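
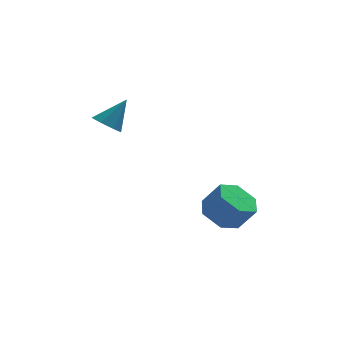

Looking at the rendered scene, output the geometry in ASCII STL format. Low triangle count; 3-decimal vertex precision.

solid 
facet normal -0.583 -0.260 -0.770
outer loop
vertex -3.623 3.04 2.174
vertex -4.067 2.775 2.6
vertex -4.036 3.402 2.365
endloop
endfacet
facet normal 0.590 0.781 -0.205
outer loop
vertex -3.623 3.04 2.174
vertex -4.036 3.402 2.365
vertex -3.233 3.145 3.7
endloop
endfacet
facet normal -0.584 -0.259 -0.769
outer loop
vertex -4.036 3.402 2.365
vertex -4.067 2.775 2.6
vertex -4.472 3.292 2.733
endloop
endfacet
facet normal -0.058 0.973 0.222
outer loop
vertex -4.036 3.402 2.365
vertex -4.472 3.292 2.733
vertex -3.233 3.145 3.7
endloop
endfacet
facet normal -0.583 -0.259 -0.770
outer loop
vertex -4.472 3.292 2.733
vertex -4.067 2.775 2.6
vertex -4.604 2.792 3.001
endloop
endfacet
facet normal -0.491 0.509 0.707
outer loop
vertex -4.472 3.292 2.733
vertex -4.604 2.792 3.001
vertex -3.233 3.145 3.7
endloop
endfacet
facet normal -0.583 -0.258 -0.770
outer loop
vertex -4.604 2.792 3.001
vertex -4.067 2.775 2.6
vertex -4.331 2.28 2.966
endloop
endfacet
facet normal -0.383 -0.265 0.885
outer loop
vertex -4.604 2.792 3.001
vertex -4.331 2.28 2.966
vertex -3.233 3.145 3.7
endloop
endfacet
facet normal -0.584 -0.258 -0.770
outer loop
vertex -4.331 2.28 2.966
vertex -4.067 2.775 2.6
vertex -3.86 2.14 2.656
endloop
endfacet
facet normal 0.183 -0.761 0.622
outer loop
vertex -4.331 2.28 2.966
vertex -3.86 2.14 2.656
vertex -3.233 3.145 3.7
endloop
endfacet
facet normal -0.584 -0.258 -0.769
outer loop
vertex -3.86 2.14 2.656
vertex -4.067 2.775 2.6
vertex -3.545 2.479 2.303
endloop
endfacet
facet normal 0.785 -0.609 0.115
outer loop
vertex -3.86 2.14 2.656
vertex -3.545 2.479 2.303
vertex -3.233 3.145 3.7
endloop
endfacet
facet normal -0.584 -0.258 -0.769
outer loop
vertex -3.545 2.479 2.303
vertex -4.067 2.775 2.6
vertex -3.623 3.04 2.174
endloop
endfacet
facet normal 0.965 0.076 -0.252
outer loop
vertex -3.545 2.479 2.303
vertex -3.623 3.04 2.174
vertex -3.233 3.145 3.7
endloop
endfacet
facet normal -0.525 0.245 -0.815
outer loop
vertex 0.894 2.209 -2.45
vertex 0.134 1.762 -2.095
vertex 0.274 2.683 -1.908
endloop
endfacet
facet normal 0.546 0.831 -0.102
outer loop
vertex 0.894 2.209 -2.45
vertex 0.274 2.683 -1.908
vertex 1.545 1.905 -1.44
endloop
endfacet
facet normal 0.546 0.831 -0.102
outer loop
vertex 1.545 1.905 -1.44
vertex 0.274 2.683 -1.908
vertex 0.925 2.379 -0.898
endloop
endfacet
facet normal 0.525 -0.245 0.815
outer loop
vertex 1.545 1.905 -1.44
vertex 0.925 2.379 -0.898
vertex 0.786 1.458 -1.085
endloop
endfacet
facet normal -0.525 0.245 -0.815
outer loop
vertex 0.274 2.683 -1.908
vertex 0.134 1.762 -2.095
vertex -0.485 2.236 -1.553
endloop
endfacet
facet normal -0.292 0.848 0.443
outer loop
vertex 0.274 2.683 -1.908
vertex -0.485 2.236 -1.553
vertex 0.925 2.379 -0.898
endloop
endfacet
facet normal -0.292 0.848 0.443
outer loop
vertex 0.925 2.379 -0.898
vertex -0.485 2.236 -1.553
vertex 0.166 1.932 -0.543
endloop
endfacet
facet normal 0.525 -0.245 0.815
outer loop
vertex 0.925 2.379 -0.898
vertex 0.166 1.932 -0.543
vertex 0.786 1.458 -1.085
endloop
endfacet
facet normal -0.525 0.245 -0.815
outer loop
vertex -0.485 2.236 -1.553
vertex 0.134 1.762 -2.095
vertex -0.625 1.315 -1.74
endloop
endfacet
facet normal -0.838 0.017 0.545
outer loop
vertex -0.485 2.236 -1.553
vertex -0.625 1.315 -1.74
vertex 0.166 1.932 -0.543
endloop
endfacet
facet normal -0.838 0.017 0.545
outer loop
vertex 0.166 1.932 -0.543
vertex -0.625 1.315 -1.74
vertex 0.026 1.011 -0.73
endloop
endfacet
facet normal 0.525 -0.245 0.815
outer loop
vertex 0.166 1.932 -0.543
vertex 0.026 1.011 -0.73
vertex 0.786 1.458 -1.085
endloop
endfacet
facet normal -0.525 0.245 -0.815
outer loop
vertex -0.625 1.315 -1.74
vertex 0.134 1.762 -2.095
vertex -0.005 0.841 -2.282
endloop
endfacet
facet normal -0.546 -0.831 0.102
outer loop
vertex -0.625 1.315 -1.74
vertex -0.005 0.841 -2.282
vertex 0.026 1.011 -0.73
endloop
endfacet
facet normal -0.546 -0.831 0.102
outer loop
vertex 0.026 1.011 -0.73
vertex -0.005 0.841 -2.282
vertex 0.646 0.537 -1.272
endloop
endfacet
facet normal 0.525 -0.245 0.815
outer loop
vertex 0.026 1.011 -0.73
vertex 0.646 0.537 -1.272
vertex 0.786 1.458 -1.085
endloop
endfacet
facet normal -0.525 0.245 -0.815
outer loop
vertex -0.005 0.841 -2.282
vertex 0.134 1.762 -2.095
vertex 0.754 1.288 -2.637
endloop
endfacet
facet normal 0.292 -0.848 -0.443
outer loop
vertex -0.005 0.841 -2.282
vertex 0.754 1.288 -2.637
vertex 0.646 0.537 -1.272
endloop
endfacet
facet normal 0.292 -0.848 -0.443
outer loop
vertex 0.646 0.537 -1.272
vertex 0.754 1.288 -2.637
vertex 1.405 0.984 -1.627
endloop
endfacet
facet normal 0.525 -0.245 0.815
outer loop
vertex 0.646 0.537 -1.272
vertex 1.405 0.984 -1.627
vertex 0.786 1.458 -1.085
endloop
endfacet
facet normal -0.525 0.245 -0.815
outer loop
vertex 0.754 1.288 -2.637
vertex 0.134 1.762 -2.095
vertex 0.894 2.209 -2.45
endloop
endfacet
facet normal 0.838 -0.017 -0.545
outer loop
vertex 0.754 1.288 -2.637
vertex 0.894 2.209 -2.45
vertex 1.405 0.984 -1.627
endloop
endfacet
facet normal 0.838 -0.017 -0.545
outer loop
vertex 1.405 0.984 -1.627
vertex 0.894 2.209 -2.45
vertex 1.545 1.905 -1.44
endloop
endfacet
facet normal 0.525 -0.245 0.815
outer loop
vertex 1.405 0.984 -1.627
vertex 1.545 1.905 -1.44
vertex 0.786 1.458 -1.085
endloop
endfacet

endsolid


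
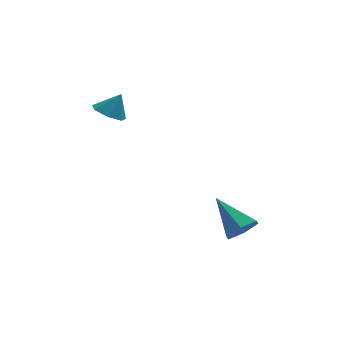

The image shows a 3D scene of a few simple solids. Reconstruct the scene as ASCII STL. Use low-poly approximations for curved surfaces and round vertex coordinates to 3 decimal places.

solid 
facet normal -0.494 -0.096 -0.864
outer loop
vertex -2.984 3.583 2.392
vertex -3.461 2.993 2.73
vertex -3.587 3.814 2.711
endloop
endfacet
facet normal 0.463 0.847 0.261
outer loop
vertex -2.984 3.583 2.392
vertex -3.587 3.814 2.711
vertex -2.879 3.107 3.75
endloop
endfacet
facet normal -0.494 -0.096 -0.864
outer loop
vertex -3.587 3.814 2.711
vertex -3.461 2.993 2.73
vertex -4.095 3.427 3.044
endloop
endfacet
facet normal -0.166 0.759 0.629
outer loop
vertex -3.587 3.814 2.711
vertex -4.095 3.427 3.044
vertex -2.879 3.107 3.75
endloop
endfacet
facet normal -0.493 -0.095 -0.865
outer loop
vertex -4.095 3.427 3.044
vertex -3.461 2.993 2.73
vertex -4.126 2.714 3.14
endloop
endfacet
facet normal -0.470 0.138 0.872
outer loop
vertex -4.095 3.427 3.044
vertex -4.126 2.714 3.14
vertex -2.879 3.107 3.75
endloop
endfacet
facet normal -0.493 -0.096 -0.865
outer loop
vertex -4.126 2.714 3.14
vertex -3.461 2.993 2.73
vertex -3.656 2.211 2.928
endloop
endfacet
facet normal -0.222 -0.548 0.807
outer loop
vertex -4.126 2.714 3.14
vertex -3.656 2.211 2.928
vertex -2.879 3.107 3.75
endloop
endfacet
facet normal -0.494 -0.096 -0.864
outer loop
vertex -3.656 2.211 2.928
vertex -3.461 2.993 2.73
vertex -3.039 2.298 2.566
endloop
endfacet
facet normal 0.393 -0.783 0.482
outer loop
vertex -3.656 2.211 2.928
vertex -3.039 2.298 2.566
vertex -2.879 3.107 3.75
endloop
endfacet
facet normal -0.493 -0.096 -0.865
outer loop
vertex -3.039 2.298 2.566
vertex -3.461 2.993 2.73
vertex -2.74 2.908 2.328
endloop
endfacet
facet normal 0.910 -0.390 0.143
outer loop
vertex -3.039 2.298 2.566
vertex -2.74 2.908 2.328
vertex -2.879 3.107 3.75
endloop
endfacet
facet normal -0.493 -0.096 -0.864
outer loop
vertex -2.74 2.908 2.328
vertex -3.461 2.993 2.73
vertex -2.984 3.583 2.392
endloop
endfacet
facet normal 0.941 0.336 0.045
outer loop
vertex -2.74 2.908 2.328
vertex -2.984 3.583 2.392
vertex -2.879 3.107 3.75
endloop
endfacet
facet normal 0.384 -0.715 -0.585
outer loop
vertex 1.953 -1.487 -2.107
vertex 1.407 -1.25 -2.755
vertex 2.201 -0.877 -2.69
endloop
endfacet
facet normal 0.693 0.331 0.641
outer loop
vertex 1.953 -1.487 -2.107
vertex 2.201 -0.877 -2.69
vertex 0.613 0.23 -1.545
endloop
endfacet
facet normal 0.384 -0.715 -0.585
outer loop
vertex 2.201 -0.877 -2.69
vertex 1.407 -1.25 -2.755
vertex 1.655 -0.64 -3.338
endloop
endfacet
facet normal 0.509 0.852 -0.118
outer loop
vertex 2.201 -0.877 -2.69
vertex 1.655 -0.64 -3.338
vertex 0.613 0.23 -1.545
endloop
endfacet
facet normal 0.384 -0.715 -0.584
outer loop
vertex 1.655 -0.64 -3.338
vertex 1.407 -1.25 -2.755
vertex 0.861 -1.014 -3.403
endloop
endfacet
facet normal -0.316 0.768 -0.557
outer loop
vertex 1.655 -0.64 -3.338
vertex 0.861 -1.014 -3.403
vertex 0.613 0.23 -1.545
endloop
endfacet
facet normal 0.384 -0.715 -0.584
outer loop
vertex 0.861 -1.014 -3.403
vertex 1.407 -1.25 -2.755
vertex 0.613 -1.624 -2.819
endloop
endfacet
facet normal -0.958 0.163 -0.237
outer loop
vertex 0.861 -1.014 -3.403
vertex 0.613 -1.624 -2.819
vertex 0.613 0.23 -1.545
endloop
endfacet
facet normal 0.384 -0.715 -0.584
outer loop
vertex 0.613 -1.624 -2.819
vertex 1.407 -1.25 -2.755
vertex 1.159 -1.86 -2.171
endloop
endfacet
facet normal -0.774 -0.359 0.522
outer loop
vertex 0.613 -1.624 -2.819
vertex 1.159 -1.86 -2.171
vertex 0.613 0.23 -1.545
endloop
endfacet
facet normal 0.383 -0.715 -0.584
outer loop
vertex 1.159 -1.86 -2.171
vertex 1.407 -1.25 -2.755
vertex 1.953 -1.487 -2.107
endloop
endfacet
facet normal 0.051 -0.274 0.960
outer loop
vertex 1.159 -1.86 -2.171
vertex 1.953 -1.487 -2.107
vertex 0.613 0.23 -1.545
endloop
endfacet

endsolid


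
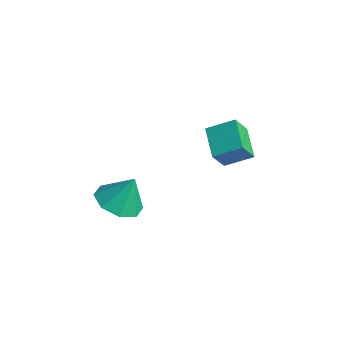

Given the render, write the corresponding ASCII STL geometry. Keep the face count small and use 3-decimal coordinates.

solid 
facet normal -0.218 -0.373 -0.902
outer loop
vertex 0.439 -3.361 -1.521
vertex -0.305 -3.523 -1.274
vertex 0.053 -2.896 -1.62
endloop
endfacet
facet normal 0.744 0.650 0.154
outer loop
vertex 0.439 -3.361 -1.521
vertex 0.053 -2.896 -1.62
vertex -0.055 -3.097 -0.246
endloop
endfacet
facet normal -0.219 -0.373 -0.902
outer loop
vertex 0.053 -2.896 -1.62
vertex -0.305 -3.523 -1.274
vertex -0.542 -2.798 -1.516
endloop
endfacet
facet normal 0.187 0.970 0.157
outer loop
vertex 0.053 -2.896 -1.62
vertex -0.542 -2.798 -1.516
vertex -0.055 -3.097 -0.246
endloop
endfacet
facet normal -0.219 -0.373 -0.902
outer loop
vertex -0.542 -2.798 -1.516
vertex -0.305 -3.523 -1.274
vertex -0.999 -3.125 -1.27
endloop
endfacet
facet normal -0.410 0.840 0.355
outer loop
vertex -0.542 -2.798 -1.516
vertex -0.999 -3.125 -1.27
vertex -0.055 -3.097 -0.246
endloop
endfacet
facet normal -0.219 -0.373 -0.902
outer loop
vertex -0.999 -3.125 -1.27
vertex -0.305 -3.523 -1.274
vertex -1.048 -3.684 -1.027
endloop
endfacet
facet normal -0.697 0.336 0.633
outer loop
vertex -0.999 -3.125 -1.27
vertex -1.048 -3.684 -1.027
vertex -0.055 -3.097 -0.246
endloop
endfacet
facet normal -0.219 -0.374 -0.901
outer loop
vertex -1.048 -3.684 -1.027
vertex -0.305 -3.523 -1.274
vertex -0.662 -4.149 -0.928
endloop
endfacet
facet normal -0.506 -0.244 0.827
outer loop
vertex -1.048 -3.684 -1.027
vertex -0.662 -4.149 -0.928
vertex -0.055 -3.097 -0.246
endloop
endfacet
facet normal -0.219 -0.373 -0.901
outer loop
vertex -0.662 -4.149 -0.928
vertex -0.305 -3.523 -1.274
vertex -0.067 -4.247 -1.032
endloop
endfacet
facet normal 0.051 -0.564 0.824
outer loop
vertex -0.662 -4.149 -0.928
vertex -0.067 -4.247 -1.032
vertex -0.055 -3.097 -0.246
endloop
endfacet
facet normal -0.218 -0.373 -0.902
outer loop
vertex -0.067 -4.247 -1.032
vertex -0.305 -3.523 -1.274
vertex 0.389 -3.921 -1.277
endloop
endfacet
facet normal 0.647 -0.435 0.626
outer loop
vertex -0.067 -4.247 -1.032
vertex 0.389 -3.921 -1.277
vertex -0.055 -3.097 -0.246
endloop
endfacet
facet normal -0.218 -0.373 -0.902
outer loop
vertex 0.389 -3.921 -1.277
vertex -0.305 -3.523 -1.274
vertex 0.439 -3.361 -1.521
endloop
endfacet
facet normal 0.935 0.068 0.348
outer loop
vertex 0.389 -3.921 -1.277
vertex 0.439 -3.361 -1.521
vertex -0.055 -3.097 -0.246
endloop
endfacet
facet normal -0.854 0.354 0.382
outer loop
vertex -0.164 -0.561 0.835
vertex 0.33 0.17 1.262
vertex -0.283 -0.048 0.093
endloop
endfacet
facet normal -0.503 -0.747 -0.435
outer loop
vertex 0.69 -0.45 -0.342
vertex -0.164 -0.561 0.835
vertex -0.283 -0.048 0.093
endloop
endfacet
facet normal -0.854 0.352 0.382
outer loop
vertex -0.283 -0.048 0.093
vertex 0.33 0.17 1.262
vertex 0.21 0.684 0.52
endloop
endfacet
facet normal -0.131 0.564 -0.815
outer loop
vertex 0.21 0.684 0.52
vertex 0.69 -0.45 -0.342
vertex -0.283 -0.048 0.093
endloop
endfacet
facet normal 0.131 -0.565 0.815
outer loop
vertex -0.164 -0.561 0.835
vertex 1.303 -0.232 0.827
vertex 0.33 0.17 1.262
endloop
endfacet
facet normal -0.503 -0.746 -0.436
outer loop
vertex 0.81 -0.964 0.4
vertex -0.164 -0.561 0.835
vertex 0.69 -0.45 -0.342
endloop
endfacet
facet normal 0.131 -0.564 0.815
outer loop
vertex 0.81 -0.964 0.4
vertex 1.303 -0.232 0.827
vertex -0.164 -0.561 0.835
endloop
endfacet
facet normal 0.503 0.746 0.436
outer loop
vertex 0.33 0.17 1.262
vertex 1.303 -0.232 0.827
vertex 0.21 0.684 0.52
endloop
endfacet
facet normal -0.131 0.564 -0.815
outer loop
vertex 1.184 0.281 0.085
vertex 0.69 -0.45 -0.342
vertex 0.21 0.684 0.52
endloop
endfacet
facet normal 0.503 0.746 0.435
outer loop
vertex 0.21 0.684 0.52
vertex 1.303 -0.232 0.827
vertex 1.184 0.281 0.085
endloop
endfacet
facet normal 0.854 -0.353 -0.383
outer loop
vertex 1.184 0.281 0.085
vertex 0.81 -0.964 0.4
vertex 0.69 -0.45 -0.342
endloop
endfacet
facet normal 0.854 -0.353 -0.381
outer loop
vertex 1.303 -0.232 0.827
vertex 0.81 -0.964 0.4
vertex 1.184 0.281 0.085
endloop
endfacet

endsolid


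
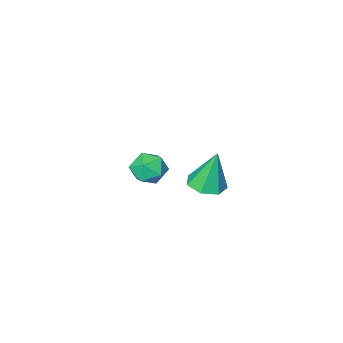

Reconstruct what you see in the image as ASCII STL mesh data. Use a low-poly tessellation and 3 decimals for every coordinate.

solid 
facet normal 0.170 -0.149 -0.974
outer loop
vertex 1.177 3.199 -0.745
vertex 0.352 3.369 -0.915
vertex 1.015 3.915 -0.883
endloop
endfacet
facet normal 0.826 0.281 0.489
outer loop
vertex 1.177 3.199 -0.745
vertex 1.015 3.915 -0.883
vertex 0.028 3.651 0.935
endloop
endfacet
facet normal 0.170 -0.149 -0.974
outer loop
vertex 1.015 3.915 -0.883
vertex 0.352 3.369 -0.915
vertex 0.353 4.219 -1.045
endloop
endfacet
facet normal 0.333 0.890 0.310
outer loop
vertex 1.015 3.915 -0.883
vertex 0.353 4.219 -1.045
vertex 0.028 3.651 0.935
endloop
endfacet
facet normal 0.170 -0.149 -0.974
outer loop
vertex 0.353 4.219 -1.045
vertex 0.352 3.369 -0.915
vertex -0.31 3.883 -1.109
endloop
endfacet
facet normal -0.458 0.871 0.175
outer loop
vertex 0.353 4.219 -1.045
vertex -0.31 3.883 -1.109
vertex 0.028 3.651 0.935
endloop
endfacet
facet normal 0.171 -0.148 -0.974
outer loop
vertex -0.31 3.883 -1.109
vertex 0.352 3.369 -0.915
vertex -0.475 3.159 -1.028
endloop
endfacet
facet normal -0.954 0.238 0.185
outer loop
vertex -0.31 3.883 -1.109
vertex -0.475 3.159 -1.028
vertex 0.028 3.651 0.935
endloop
endfacet
facet normal 0.171 -0.150 -0.974
outer loop
vertex -0.475 3.159 -1.028
vertex 0.352 3.369 -0.915
vertex -0.018 2.594 -0.861
endloop
endfacet
facet normal -0.779 -0.532 0.333
outer loop
vertex -0.475 3.159 -1.028
vertex -0.018 2.594 -0.861
vertex 0.028 3.651 0.935
endloop
endfacet
facet normal 0.169 -0.149 -0.974
outer loop
vertex -0.018 2.594 -0.861
vertex 0.352 3.369 -0.915
vertex 0.718 2.611 -0.736
endloop
endfacet
facet normal -0.066 -0.859 0.507
outer loop
vertex -0.018 2.594 -0.861
vertex 0.718 2.611 -0.736
vertex 0.028 3.651 0.935
endloop
endfacet
facet normal 0.170 -0.148 -0.974
outer loop
vertex 0.718 2.611 -0.736
vertex 0.352 3.369 -0.915
vertex 1.177 3.199 -0.745
endloop
endfacet
facet normal 0.648 -0.497 0.577
outer loop
vertex 0.718 2.611 -0.736
vertex 1.177 3.199 -0.745
vertex 0.028 3.651 0.935
endloop
endfacet
facet normal 0.027 0.761 0.648
outer loop
vertex -0.3 -0.902 -3.211
vertex -0.687 -1.439 -2.564
vertex 0.234 -1.403 -2.645
endloop
endfacet
facet normal 0.564 0.806 0.181
outer loop
vertex -0.3 -0.902 -3.211
vertex 0.234 -1.403 -2.645
vertex 0.44 -1.345 -3.545
endloop
endfacet
facet normal 0.284 0.833 -0.475
outer loop
vertex -0.3 -0.902 -3.211
vertex 0.44 -1.345 -3.545
vertex -0.354 -1.346 -4.021
endloop
endfacet
facet normal -0.427 0.805 -0.413
outer loop
vertex -0.3 -0.902 -3.211
vertex -0.354 -1.346 -4.021
vertex -1.05 -1.404 -3.414
endloop
endfacet
facet normal -0.585 0.761 0.281
outer loop
vertex -0.3 -0.902 -3.211
vertex -1.05 -1.404 -3.414
vertex -0.687 -1.439 -2.564
endloop
endfacet
facet normal 0.951 0.207 0.231
outer loop
vertex 0.44 -1.345 -3.545
vertex 0.234 -1.403 -2.645
vertex 0.51 -2.156 -3.106
endloop
endfacet
facet normal 0.082 0.136 0.987
outer loop
vertex 0.234 -1.403 -2.645
vertex -0.687 -1.439 -2.564
vertex -0.186 -2.214 -2.499
endloop
endfacet
facet normal -0.909 0.135 0.394
outer loop
vertex -0.687 -1.439 -2.564
vertex -1.05 -1.404 -3.414
vertex -0.98 -2.215 -2.975
endloop
endfacet
facet normal -0.653 0.207 -0.729
outer loop
vertex -1.05 -1.404 -3.414
vertex -0.354 -1.346 -4.021
vertex -0.774 -2.157 -3.875
endloop
endfacet
facet normal 0.497 0.252 -0.830
outer loop
vertex -0.354 -1.346 -4.021
vertex 0.44 -1.345 -3.545
vertex 0.147 -2.121 -3.956
endloop
endfacet
facet normal 0.427 -0.805 0.413
outer loop
vertex -0.24 -2.658 -3.309
vertex 0.51 -2.156 -3.106
vertex -0.186 -2.214 -2.499
endloop
endfacet
facet normal -0.284 -0.833 0.475
outer loop
vertex -0.24 -2.658 -3.309
vertex -0.186 -2.214 -2.499
vertex -0.98 -2.215 -2.975
endloop
endfacet
facet normal -0.564 -0.806 -0.181
outer loop
vertex -0.24 -2.658 -3.309
vertex -0.98 -2.215 -2.975
vertex -0.774 -2.157 -3.875
endloop
endfacet
facet normal -0.027 -0.761 -0.648
outer loop
vertex -0.24 -2.658 -3.309
vertex -0.774 -2.157 -3.875
vertex 0.147 -2.121 -3.956
endloop
endfacet
facet normal 0.585 -0.761 -0.281
outer loop
vertex -0.24 -2.658 -3.309
vertex 0.147 -2.121 -3.956
vertex 0.51 -2.156 -3.106
endloop
endfacet
facet normal 0.653 -0.207 0.729
outer loop
vertex -0.186 -2.214 -2.499
vertex 0.51 -2.156 -3.106
vertex 0.234 -1.403 -2.645
endloop
endfacet
facet normal -0.497 -0.252 0.830
outer loop
vertex -0.98 -2.215 -2.975
vertex -0.186 -2.214 -2.499
vertex -0.687 -1.439 -2.564
endloop
endfacet
facet normal -0.951 -0.207 -0.231
outer loop
vertex -0.774 -2.157 -3.875
vertex -0.98 -2.215 -2.975
vertex -1.05 -1.404 -3.414
endloop
endfacet
facet normal -0.082 -0.136 -0.987
outer loop
vertex 0.147 -2.121 -3.956
vertex -0.774 -2.157 -3.875
vertex -0.354 -1.346 -4.021
endloop
endfacet
facet normal 0.909 -0.135 -0.394
outer loop
vertex 0.51 -2.156 -3.106
vertex 0.147 -2.121 -3.956
vertex 0.44 -1.345 -3.545
endloop
endfacet

endsolid


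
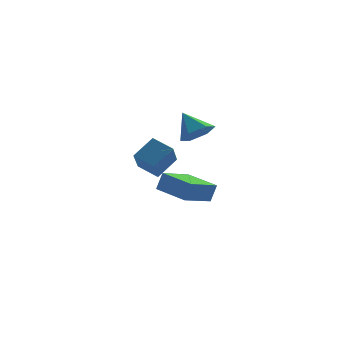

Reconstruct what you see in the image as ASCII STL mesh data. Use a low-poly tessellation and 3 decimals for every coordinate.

solid 
facet normal -0.739 -0.603 0.301
outer loop
vertex 1.075 0.142 -0.876
vertex -0.224 1.852 -0.636
vertex 0.72 0.028 -1.975
endloop
endfacet
facet normal 0.601 -0.792 -0.112
outer loop
vertex 2.264 1.288 -2.604
vertex 1.075 0.142 -0.876
vertex 0.72 0.028 -1.975
endloop
endfacet
facet normal -0.738 -0.603 0.301
outer loop
vertex 0.72 0.028 -1.975
vertex -0.224 1.852 -0.636
vertex -0.578 1.737 -1.734
endloop
endfacet
facet normal -0.305 -0.098 -0.947
outer loop
vertex -0.578 1.737 -1.734
vertex 2.264 1.288 -2.604
vertex 0.72 0.028 -1.975
endloop
endfacet
facet normal 0.305 0.099 0.947
outer loop
vertex 1.075 0.142 -0.876
vertex 1.32 3.112 -1.265
vertex -0.224 1.852 -0.636
endloop
endfacet
facet normal 0.601 -0.791 -0.111
outer loop
vertex 2.618 1.403 -1.506
vertex 1.075 0.142 -0.876
vertex 2.264 1.288 -2.604
endloop
endfacet
facet normal 0.306 0.099 0.947
outer loop
vertex 2.618 1.403 -1.506
vertex 1.32 3.112 -1.265
vertex 1.075 0.142 -0.876
endloop
endfacet
facet normal -0.601 0.792 0.111
outer loop
vertex -0.224 1.852 -0.636
vertex 1.32 3.112 -1.265
vertex -0.578 1.737 -1.734
endloop
endfacet
facet normal -0.306 -0.099 -0.947
outer loop
vertex 0.965 2.998 -2.364
vertex 2.264 1.288 -2.604
vertex -0.578 1.737 -1.734
endloop
endfacet
facet normal -0.601 0.791 0.112
outer loop
vertex -0.578 1.737 -1.734
vertex 1.32 3.112 -1.265
vertex 0.965 2.998 -2.364
endloop
endfacet
facet normal 0.738 0.603 -0.301
outer loop
vertex 0.965 2.998 -2.364
vertex 2.618 1.403 -1.506
vertex 2.264 1.288 -2.604
endloop
endfacet
facet normal 0.738 0.603 -0.301
outer loop
vertex 1.32 3.112 -1.265
vertex 2.618 1.403 -1.506
vertex 0.965 2.998 -2.364
endloop
endfacet
facet normal -0.713 0.580 0.394
outer loop
vertex -2.306 -3.704 2.643
vertex -1.276 -3.08 3.587
vertex -1.971 -2.506 1.485
endloop
endfacet
facet normal -0.673 -0.408 -0.617
outer loop
vertex -1.044 -3.26 0.973
vertex -2.306 -3.704 2.643
vertex -1.971 -2.506 1.485
endloop
endfacet
facet normal -0.713 0.580 0.394
outer loop
vertex -1.971 -2.506 1.485
vertex -1.276 -3.08 3.587
vertex -0.941 -1.882 2.429
endloop
endfacet
facet normal 0.197 0.705 -0.681
outer loop
vertex -0.941 -1.882 2.429
vertex -1.044 -3.26 0.973
vertex -1.971 -2.506 1.485
endloop
endfacet
facet normal -0.197 -0.705 0.681
outer loop
vertex -2.306 -3.704 2.643
vertex -0.349 -3.834 3.075
vertex -1.276 -3.08 3.587
endloop
endfacet
facet normal -0.673 -0.408 -0.617
outer loop
vertex -1.379 -4.458 2.131
vertex -2.306 -3.704 2.643
vertex -1.044 -3.26 0.973
endloop
endfacet
facet normal -0.197 -0.705 0.681
outer loop
vertex -1.379 -4.458 2.131
vertex -0.349 -3.834 3.075
vertex -2.306 -3.704 2.643
endloop
endfacet
facet normal 0.673 0.408 0.617
outer loop
vertex -1.276 -3.08 3.587
vertex -0.349 -3.834 3.075
vertex -0.941 -1.882 2.429
endloop
endfacet
facet normal 0.197 0.705 -0.681
outer loop
vertex -0.014 -2.636 1.917
vertex -1.044 -3.26 0.973
vertex -0.941 -1.882 2.429
endloop
endfacet
facet normal 0.673 0.408 0.617
outer loop
vertex -0.941 -1.882 2.429
vertex -0.349 -3.834 3.075
vertex -0.014 -2.636 1.917
endloop
endfacet
facet normal 0.713 -0.580 -0.394
outer loop
vertex -0.014 -2.636 1.917
vertex -1.379 -4.458 2.131
vertex -1.044 -3.26 0.973
endloop
endfacet
facet normal 0.713 -0.580 -0.394
outer loop
vertex -0.349 -3.834 3.075
vertex -1.379 -4.458 2.131
vertex -0.014 -2.636 1.917
endloop
endfacet
facet normal 0.410 -0.562 -0.718
outer loop
vertex 2.465 4.073 1.398
vertex 1.85 3.248 1.692
vertex 1.501 3.939 0.952
endloop
endfacet
facet normal -0.065 0.986 -0.157
outer loop
vertex 2.465 4.073 1.398
vertex 1.501 3.939 0.952
vertex 1.13 4.232 2.948
endloop
endfacet
facet normal 0.410 -0.562 -0.718
outer loop
vertex 1.501 3.939 0.952
vertex 1.85 3.248 1.692
vertex 0.886 3.114 1.246
endloop
endfacet
facet normal -0.818 0.528 -0.229
outer loop
vertex 1.501 3.939 0.952
vertex 0.886 3.114 1.246
vertex 1.13 4.232 2.948
endloop
endfacet
facet normal 0.410 -0.562 -0.718
outer loop
vertex 0.886 3.114 1.246
vertex 1.85 3.248 1.692
vertex 1.234 2.423 1.986
endloop
endfacet
facet normal -0.945 -0.194 0.263
outer loop
vertex 0.886 3.114 1.246
vertex 1.234 2.423 1.986
vertex 1.13 4.232 2.948
endloop
endfacet
facet normal 0.411 -0.562 -0.718
outer loop
vertex 1.234 2.423 1.986
vertex 1.85 3.248 1.692
vertex 2.198 2.558 2.432
endloop
endfacet
facet normal -0.319 -0.459 0.829
outer loop
vertex 1.234 2.423 1.986
vertex 2.198 2.558 2.432
vertex 1.13 4.232 2.948
endloop
endfacet
facet normal 0.411 -0.562 -0.718
outer loop
vertex 2.198 2.558 2.432
vertex 1.85 3.248 1.692
vertex 2.813 3.383 2.138
endloop
endfacet
facet normal 0.433 -0.002 0.901
outer loop
vertex 2.198 2.558 2.432
vertex 2.813 3.383 2.138
vertex 1.13 4.232 2.948
endloop
endfacet
facet normal 0.411 -0.562 -0.718
outer loop
vertex 2.813 3.383 2.138
vertex 1.85 3.248 1.692
vertex 2.465 4.073 1.398
endloop
endfacet
facet normal 0.560 0.721 0.409
outer loop
vertex 2.813 3.383 2.138
vertex 2.465 4.073 1.398
vertex 1.13 4.232 2.948
endloop
endfacet

endsolid


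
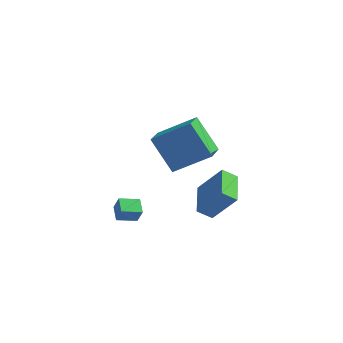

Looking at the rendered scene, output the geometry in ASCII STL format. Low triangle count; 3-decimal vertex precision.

solid 
facet normal -0.592 0.179 0.786
outer loop
vertex 0.133 0.149 2.281
vertex 1.806 0.838 3.385
vertex -0.103 1.495 1.797
endloop
endfacet
facet normal -0.789 -0.326 -0.521
outer loop
vertex 1.134 1.122 0.155
vertex 0.133 0.149 2.281
vertex -0.103 1.495 1.797
endloop
endfacet
facet normal -0.592 0.179 0.786
outer loop
vertex -0.103 1.495 1.797
vertex 1.806 0.838 3.385
vertex 1.57 2.185 2.901
endloop
endfacet
facet normal -0.163 0.929 -0.334
outer loop
vertex 1.57 2.185 2.901
vertex 1.134 1.122 0.155
vertex -0.103 1.495 1.797
endloop
endfacet
facet normal 0.162 -0.929 0.333
outer loop
vertex 0.133 0.149 2.281
vertex 3.043 0.465 1.743
vertex 1.806 0.838 3.385
endloop
endfacet
facet normal -0.789 -0.325 -0.521
outer loop
vertex 1.37 -0.225 0.639
vertex 0.133 0.149 2.281
vertex 1.134 1.122 0.155
endloop
endfacet
facet normal 0.163 -0.928 0.334
outer loop
vertex 1.37 -0.225 0.639
vertex 3.043 0.465 1.743
vertex 0.133 0.149 2.281
endloop
endfacet
facet normal 0.789 0.325 0.521
outer loop
vertex 1.806 0.838 3.385
vertex 3.043 0.465 1.743
vertex 1.57 2.185 2.901
endloop
endfacet
facet normal -0.162 0.929 -0.334
outer loop
vertex 2.807 1.811 1.259
vertex 1.134 1.122 0.155
vertex 1.57 2.185 2.901
endloop
endfacet
facet normal 0.789 0.326 0.521
outer loop
vertex 1.57 2.185 2.901
vertex 3.043 0.465 1.743
vertex 2.807 1.811 1.259
endloop
endfacet
facet normal 0.592 -0.179 -0.786
outer loop
vertex 2.807 1.811 1.259
vertex 1.37 -0.225 0.639
vertex 1.134 1.122 0.155
endloop
endfacet
facet normal 0.592 -0.179 -0.786
outer loop
vertex 3.043 0.465 1.743
vertex 1.37 -0.225 0.639
vertex 2.807 1.811 1.259
endloop
endfacet
facet normal -0.775 -0.587 0.236
outer loop
vertex -1.485 0.319 -3.408
vertex -1.947 1.046 -3.116
vertex -1.816 0.432 -4.215
endloop
endfacet
facet normal 0.508 -0.800 -0.320
outer loop
vertex -0.993 1.054 -4.464
vertex -1.485 0.319 -3.408
vertex -1.816 0.432 -4.215
endloop
endfacet
facet normal -0.776 -0.585 0.234
outer loop
vertex -1.816 0.432 -4.215
vertex -1.947 1.046 -3.116
vertex -2.277 1.16 -3.924
endloop
endfacet
facet normal -0.375 0.129 -0.918
outer loop
vertex -2.277 1.16 -3.924
vertex -0.993 1.054 -4.464
vertex -1.816 0.432 -4.215
endloop
endfacet
facet normal 0.376 -0.130 0.918
outer loop
vertex -1.485 0.319 -3.408
vertex -1.124 1.668 -3.365
vertex -1.947 1.046 -3.116
endloop
endfacet
facet normal 0.508 -0.800 -0.320
outer loop
vertex -0.663 0.94 -3.656
vertex -1.485 0.319 -3.408
vertex -0.993 1.054 -4.464
endloop
endfacet
facet normal 0.375 -0.130 0.918
outer loop
vertex -0.663 0.94 -3.656
vertex -1.124 1.668 -3.365
vertex -1.485 0.319 -3.408
endloop
endfacet
facet normal -0.508 0.800 0.320
outer loop
vertex -1.947 1.046 -3.116
vertex -1.124 1.668 -3.365
vertex -2.277 1.16 -3.924
endloop
endfacet
facet normal -0.375 0.130 -0.918
outer loop
vertex -1.455 1.781 -4.172
vertex -0.993 1.054 -4.464
vertex -2.277 1.16 -3.924
endloop
endfacet
facet normal -0.508 0.800 0.320
outer loop
vertex -2.277 1.16 -3.924
vertex -1.124 1.668 -3.365
vertex -1.455 1.781 -4.172
endloop
endfacet
facet normal 0.775 0.587 -0.234
outer loop
vertex -1.455 1.781 -4.172
vertex -0.663 0.94 -3.656
vertex -0.993 1.054 -4.464
endloop
endfacet
facet normal 0.776 0.585 -0.236
outer loop
vertex -1.124 1.668 -3.365
vertex -0.663 0.94 -3.656
vertex -1.455 1.781 -4.172
endloop
endfacet
facet normal -0.714 -0.381 0.588
outer loop
vertex 3.046 1.671 -1.675
vertex 2.391 3.373 -1.368
vertex 1.873 1.497 -3.211
endloop
endfacet
facet normal 0.354 -0.920 -0.166
outer loop
vertex 2.529 1.847 -3.752
vertex 3.046 1.671 -1.675
vertex 1.873 1.497 -3.211
endloop
endfacet
facet normal -0.713 -0.381 0.588
outer loop
vertex 1.873 1.497 -3.211
vertex 2.391 3.373 -1.368
vertex 1.218 3.199 -2.903
endloop
endfacet
facet normal -0.605 -0.090 -0.791
outer loop
vertex 1.218 3.199 -2.903
vertex 2.529 1.847 -3.752
vertex 1.873 1.497 -3.211
endloop
endfacet
facet normal 0.605 0.090 0.791
outer loop
vertex 3.046 1.671 -1.675
vertex 3.047 3.723 -1.909
vertex 2.391 3.373 -1.368
endloop
endfacet
facet normal 0.354 -0.920 -0.166
outer loop
vertex 3.702 2.021 -2.217
vertex 3.046 1.671 -1.675
vertex 2.529 1.847 -3.752
endloop
endfacet
facet normal 0.605 0.090 0.791
outer loop
vertex 3.702 2.021 -2.217
vertex 3.047 3.723 -1.909
vertex 3.046 1.671 -1.675
endloop
endfacet
facet normal -0.354 0.920 0.166
outer loop
vertex 2.391 3.373 -1.368
vertex 3.047 3.723 -1.909
vertex 1.218 3.199 -2.903
endloop
endfacet
facet normal -0.605 -0.090 -0.791
outer loop
vertex 1.874 3.549 -3.445
vertex 2.529 1.847 -3.752
vertex 1.218 3.199 -2.903
endloop
endfacet
facet normal -0.354 0.920 0.166
outer loop
vertex 1.218 3.199 -2.903
vertex 3.047 3.723 -1.909
vertex 1.874 3.549 -3.445
endloop
endfacet
facet normal 0.713 0.381 -0.588
outer loop
vertex 1.874 3.549 -3.445
vertex 3.702 2.021 -2.217
vertex 2.529 1.847 -3.752
endloop
endfacet
facet normal 0.713 0.381 -0.588
outer loop
vertex 3.047 3.723 -1.909
vertex 3.702 2.021 -2.217
vertex 1.874 3.549 -3.445
endloop
endfacet

endsolid


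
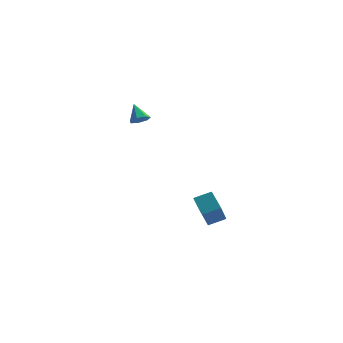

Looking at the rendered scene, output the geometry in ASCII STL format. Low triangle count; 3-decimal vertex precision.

solid 
facet normal 0.366 -0.612 -0.701
outer loop
vertex -0.954 3.69 -0.674
vertex -1.549 3.514 -0.831
vertex -1.199 3.995 -1.068
endloop
endfacet
facet normal 0.593 0.772 0.229
outer loop
vertex -0.954 3.69 -0.674
vertex -1.199 3.995 -1.068
vertex -2.011 4.286 0.051
endloop
endfacet
facet normal 0.367 -0.612 -0.701
outer loop
vertex -1.199 3.995 -1.068
vertex -1.549 3.514 -0.831
vertex -1.707 3.938 -1.284
endloop
endfacet
facet normal -0.001 0.968 -0.253
outer loop
vertex -1.199 3.995 -1.068
vertex -1.707 3.938 -1.284
vertex -2.011 4.286 0.051
endloop
endfacet
facet normal 0.366 -0.612 -0.701
outer loop
vertex -1.707 3.938 -1.284
vertex -1.549 3.514 -0.831
vertex -2.097 3.562 -1.159
endloop
endfacet
facet normal -0.708 0.627 -0.325
outer loop
vertex -1.707 3.938 -1.284
vertex -2.097 3.562 -1.159
vertex -2.011 4.286 0.051
endloop
endfacet
facet normal 0.366 -0.612 -0.701
outer loop
vertex -2.097 3.562 -1.159
vertex -1.549 3.514 -0.831
vertex -2.074 3.15 -0.787
endloop
endfacet
facet normal -0.998 0.005 0.068
outer loop
vertex -2.097 3.562 -1.159
vertex -2.074 3.15 -0.787
vertex -2.011 4.286 0.051
endloop
endfacet
facet normal 0.367 -0.613 -0.700
outer loop
vertex -2.074 3.15 -0.787
vertex -1.549 3.514 -0.831
vertex -1.656 3.013 -0.448
endloop
endfacet
facet normal -0.650 -0.428 0.628
outer loop
vertex -2.074 3.15 -0.787
vertex -1.656 3.013 -0.448
vertex -2.011 4.286 0.051
endloop
endfacet
facet normal 0.366 -0.613 -0.700
outer loop
vertex -1.656 3.013 -0.448
vertex -1.549 3.514 -0.831
vertex -1.158 3.253 -0.398
endloop
endfacet
facet normal 0.073 -0.346 0.935
outer loop
vertex -1.656 3.013 -0.448
vertex -1.158 3.253 -0.398
vertex -2.011 4.286 0.051
endloop
endfacet
facet normal 0.366 -0.613 -0.700
outer loop
vertex -1.158 3.253 -0.398
vertex -1.549 3.514 -0.831
vertex -0.954 3.69 -0.674
endloop
endfacet
facet normal 0.625 0.187 0.758
outer loop
vertex -1.158 3.253 -0.398
vertex -0.954 3.69 -0.674
vertex -2.011 4.286 0.051
endloop
endfacet
facet normal -0.884 -0.314 -0.348
outer loop
vertex 2.979 -4.985 -3.461
vertex 2.381 -4.044 -2.791
vertex 3.153 -3.791 -4.981
endloop
endfacet
facet normal 0.459 -0.723 -0.516
outer loop
vertex 4.099 -3.456 -4.609
vertex 2.979 -4.985 -3.461
vertex 3.153 -3.791 -4.981
endloop
endfacet
facet normal -0.884 -0.313 -0.348
outer loop
vertex 3.153 -3.791 -4.981
vertex 2.381 -4.044 -2.791
vertex 2.556 -2.851 -4.311
endloop
endfacet
facet normal 0.090 0.615 -0.783
outer loop
vertex 2.556 -2.851 -4.311
vertex 4.099 -3.456 -4.609
vertex 3.153 -3.791 -4.981
endloop
endfacet
facet normal -0.090 -0.615 0.783
outer loop
vertex 2.979 -4.985 -3.461
vertex 3.327 -3.709 -2.419
vertex 2.381 -4.044 -2.791
endloop
endfacet
facet normal 0.460 -0.723 -0.515
outer loop
vertex 3.924 -4.649 -3.089
vertex 2.979 -4.985 -3.461
vertex 4.099 -3.456 -4.609
endloop
endfacet
facet normal -0.090 -0.615 0.783
outer loop
vertex 3.924 -4.649 -3.089
vertex 3.327 -3.709 -2.419
vertex 2.979 -4.985 -3.461
endloop
endfacet
facet normal -0.459 0.724 0.515
outer loop
vertex 2.381 -4.044 -2.791
vertex 3.327 -3.709 -2.419
vertex 2.556 -2.851 -4.311
endloop
endfacet
facet normal 0.090 0.615 -0.783
outer loop
vertex 3.501 -2.515 -3.939
vertex 4.099 -3.456 -4.609
vertex 2.556 -2.851 -4.311
endloop
endfacet
facet normal -0.460 0.723 0.515
outer loop
vertex 2.556 -2.851 -4.311
vertex 3.327 -3.709 -2.419
vertex 3.501 -2.515 -3.939
endloop
endfacet
facet normal 0.883 0.314 0.348
outer loop
vertex 3.501 -2.515 -3.939
vertex 3.924 -4.649 -3.089
vertex 4.099 -3.456 -4.609
endloop
endfacet
facet normal 0.884 0.314 0.347
outer loop
vertex 3.327 -3.709 -2.419
vertex 3.924 -4.649 -3.089
vertex 3.501 -2.515 -3.939
endloop
endfacet

endsolid


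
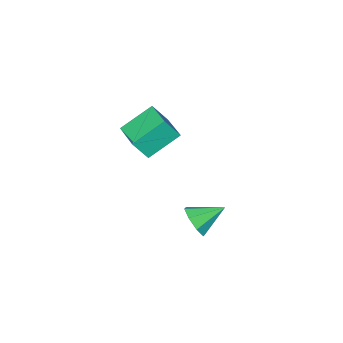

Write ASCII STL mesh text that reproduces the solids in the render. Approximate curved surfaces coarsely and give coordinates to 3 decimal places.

solid 
facet normal 0.782 -0.402 -0.476
outer loop
vertex -0.549 1.926 1.855
vertex -0.998 1.746 1.269
vertex -0.574 2.349 1.456
endloop
endfacet
facet normal 0.178 0.681 0.711
outer loop
vertex -0.549 1.926 1.855
vertex -0.574 2.349 1.456
vertex -2.022 2.274 1.891
endloop
endfacet
facet normal 0.783 -0.403 -0.474
outer loop
vertex -0.574 2.349 1.456
vertex -0.998 1.746 1.269
vertex -0.847 2.418 0.947
endloop
endfacet
facet normal -0.009 0.990 0.139
outer loop
vertex -0.574 2.349 1.456
vertex -0.847 2.418 0.947
vertex -2.022 2.274 1.891
endloop
endfacet
facet normal 0.782 -0.404 -0.476
outer loop
vertex -0.847 2.418 0.947
vertex -0.998 1.746 1.269
vertex -1.209 2.094 0.627
endloop
endfacet
facet normal -0.407 0.830 -0.380
outer loop
vertex -0.847 2.418 0.947
vertex -1.209 2.094 0.627
vertex -2.022 2.274 1.891
endloop
endfacet
facet normal 0.783 -0.402 -0.475
outer loop
vertex -1.209 2.094 0.627
vertex -0.998 1.746 1.269
vertex -1.447 1.566 0.682
endloop
endfacet
facet normal -0.784 0.296 -0.546
outer loop
vertex -1.209 2.094 0.627
vertex -1.447 1.566 0.682
vertex -2.022 2.274 1.891
endloop
endfacet
facet normal 0.782 -0.403 -0.475
outer loop
vertex -1.447 1.566 0.682
vertex -0.998 1.746 1.269
vertex -1.422 1.144 1.081
endloop
endfacet
facet normal -0.918 -0.301 -0.260
outer loop
vertex -1.447 1.566 0.682
vertex -1.422 1.144 1.081
vertex -2.022 2.274 1.891
endloop
endfacet
facet normal 0.782 -0.402 -0.476
outer loop
vertex -1.422 1.144 1.081
vertex -0.998 1.746 1.269
vertex -1.148 1.074 1.59
endloop
endfacet
facet normal -0.730 -0.609 0.309
outer loop
vertex -1.422 1.144 1.081
vertex -1.148 1.074 1.59
vertex -2.022 2.274 1.891
endloop
endfacet
facet normal 0.782 -0.402 -0.476
outer loop
vertex -1.148 1.074 1.59
vertex -0.998 1.746 1.269
vertex -0.787 1.398 1.91
endloop
endfacet
facet normal -0.332 -0.450 0.829
outer loop
vertex -1.148 1.074 1.59
vertex -0.787 1.398 1.91
vertex -2.022 2.274 1.891
endloop
endfacet
facet normal 0.782 -0.402 -0.476
outer loop
vertex -0.787 1.398 1.91
vertex -0.998 1.746 1.269
vertex -0.549 1.926 1.855
endloop
endfacet
facet normal 0.044 0.084 0.996
outer loop
vertex -0.787 1.398 1.91
vertex -0.549 1.926 1.855
vertex -2.022 2.274 1.891
endloop
endfacet
facet normal -0.801 0.226 0.554
outer loop
vertex -3.373 -3.633 3.533
vertex -2.819 -2.19 3.745
vertex -3.903 -3.297 2.629
endloop
endfacet
facet normal -0.355 -0.925 -0.136
outer loop
vertex -2.581 -3.67 1.715
vertex -3.373 -3.633 3.533
vertex -3.903 -3.297 2.629
endloop
endfacet
facet normal -0.801 0.226 0.554
outer loop
vertex -3.903 -3.297 2.629
vertex -2.819 -2.19 3.745
vertex -3.349 -1.854 2.841
endloop
endfacet
facet normal -0.482 0.306 -0.821
outer loop
vertex -3.349 -1.854 2.841
vertex -2.581 -3.67 1.715
vertex -3.903 -3.297 2.629
endloop
endfacet
facet normal 0.482 -0.306 0.821
outer loop
vertex -3.373 -3.633 3.533
vertex -1.497 -2.563 2.831
vertex -2.819 -2.19 3.745
endloop
endfacet
facet normal -0.355 -0.925 -0.136
outer loop
vertex -2.051 -4.006 2.619
vertex -3.373 -3.633 3.533
vertex -2.581 -3.67 1.715
endloop
endfacet
facet normal 0.482 -0.306 0.821
outer loop
vertex -2.051 -4.006 2.619
vertex -1.497 -2.563 2.831
vertex -3.373 -3.633 3.533
endloop
endfacet
facet normal 0.355 0.925 0.136
outer loop
vertex -2.819 -2.19 3.745
vertex -1.497 -2.563 2.831
vertex -3.349 -1.854 2.841
endloop
endfacet
facet normal -0.482 0.306 -0.821
outer loop
vertex -2.027 -2.227 1.927
vertex -2.581 -3.67 1.715
vertex -3.349 -1.854 2.841
endloop
endfacet
facet normal 0.355 0.925 0.136
outer loop
vertex -3.349 -1.854 2.841
vertex -1.497 -2.563 2.831
vertex -2.027 -2.227 1.927
endloop
endfacet
facet normal 0.801 -0.226 -0.554
outer loop
vertex -2.027 -2.227 1.927
vertex -2.051 -4.006 2.619
vertex -2.581 -3.67 1.715
endloop
endfacet
facet normal 0.801 -0.226 -0.554
outer loop
vertex -1.497 -2.563 2.831
vertex -2.051 -4.006 2.619
vertex -2.027 -2.227 1.927
endloop
endfacet

endsolid


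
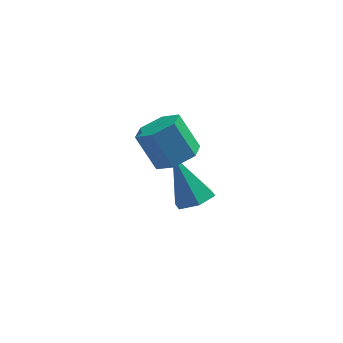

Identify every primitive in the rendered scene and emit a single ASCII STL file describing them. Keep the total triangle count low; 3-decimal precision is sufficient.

solid 
facet normal 0.346 -0.415 -0.841
outer loop
vertex -0.885 1.235 -2.87
vertex -1.495 0.702 -2.858
vertex -1.582 1.409 -3.243
endloop
endfacet
facet normal 0.244 0.970 -0.003
outer loop
vertex -0.885 1.235 -2.87
vertex -1.582 1.409 -3.243
vertex -2.225 1.578 -1.082
endloop
endfacet
facet normal 0.346 -0.415 -0.841
outer loop
vertex -1.582 1.409 -3.243
vertex -1.495 0.702 -2.858
vertex -2.192 0.876 -3.231
endloop
endfacet
facet normal -0.640 0.727 -0.247
outer loop
vertex -1.582 1.409 -3.243
vertex -2.192 0.876 -3.231
vertex -2.225 1.578 -1.082
endloop
endfacet
facet normal 0.346 -0.416 -0.841
outer loop
vertex -2.192 0.876 -3.231
vertex -1.495 0.702 -2.858
vertex -2.105 0.169 -2.845
endloop
endfacet
facet normal -0.994 -0.111 0.021
outer loop
vertex -2.192 0.876 -3.231
vertex -2.105 0.169 -2.845
vertex -2.225 1.578 -1.082
endloop
endfacet
facet normal 0.346 -0.416 -0.841
outer loop
vertex -2.105 0.169 -2.845
vertex -1.495 0.702 -2.858
vertex -1.407 -0.005 -2.472
endloop
endfacet
facet normal -0.462 -0.708 0.534
outer loop
vertex -2.105 0.169 -2.845
vertex -1.407 -0.005 -2.472
vertex -2.225 1.578 -1.082
endloop
endfacet
facet normal 0.345 -0.416 -0.841
outer loop
vertex -1.407 -0.005 -2.472
vertex -1.495 0.702 -2.858
vertex -0.797 0.527 -2.485
endloop
endfacet
facet normal 0.422 -0.465 0.778
outer loop
vertex -1.407 -0.005 -2.472
vertex -0.797 0.527 -2.485
vertex -2.225 1.578 -1.082
endloop
endfacet
facet normal 0.346 -0.415 -0.842
outer loop
vertex -0.797 0.527 -2.485
vertex -1.495 0.702 -2.858
vertex -0.885 1.235 -2.87
endloop
endfacet
facet normal 0.775 0.373 0.509
outer loop
vertex -0.797 0.527 -2.485
vertex -0.885 1.235 -2.87
vertex -2.225 1.578 -1.082
endloop
endfacet
facet normal 0.440 -0.376 -0.816
outer loop
vertex -1.414 -0.151 1.035
vertex -2.181 -0.5 0.782
vertex -1.961 0.313 0.526
endloop
endfacet
facet normal 0.648 0.762 -0.002
outer loop
vertex -1.414 -0.151 1.035
vertex -1.961 0.313 0.526
vertex -2.091 0.428 2.291
endloop
endfacet
facet normal 0.648 0.762 -0.002
outer loop
vertex -2.091 0.428 2.291
vertex -1.961 0.313 0.526
vertex -2.638 0.892 1.782
endloop
endfacet
facet normal -0.439 0.377 0.816
outer loop
vertex -2.091 0.428 2.291
vertex -2.638 0.892 1.782
vertex -2.859 0.08 2.038
endloop
endfacet
facet normal 0.440 -0.376 -0.816
outer loop
vertex -1.961 0.313 0.526
vertex -2.181 -0.5 0.782
vertex -2.728 -0.035 0.273
endloop
endfacet
facet normal -0.215 0.838 -0.502
outer loop
vertex -1.961 0.313 0.526
vertex -2.728 -0.035 0.273
vertex -2.638 0.892 1.782
endloop
endfacet
facet normal -0.214 0.838 -0.502
outer loop
vertex -2.638 0.892 1.782
vertex -2.728 -0.035 0.273
vertex -3.406 0.544 1.528
endloop
endfacet
facet normal -0.440 0.377 0.815
outer loop
vertex -2.638 0.892 1.782
vertex -3.406 0.544 1.528
vertex -2.859 0.08 2.038
endloop
endfacet
facet normal 0.439 -0.376 -0.816
outer loop
vertex -2.728 -0.035 0.273
vertex -2.181 -0.5 0.782
vertex -2.949 -0.848 0.529
endloop
endfacet
facet normal -0.862 0.077 -0.501
outer loop
vertex -2.728 -0.035 0.273
vertex -2.949 -0.848 0.529
vertex -3.406 0.544 1.528
endloop
endfacet
facet normal -0.863 0.075 -0.500
outer loop
vertex -3.406 0.544 1.528
vertex -2.949 -0.848 0.529
vertex -3.626 -0.269 1.785
endloop
endfacet
facet normal -0.440 0.377 0.815
outer loop
vertex -3.406 0.544 1.528
vertex -3.626 -0.269 1.785
vertex -2.859 0.08 2.038
endloop
endfacet
facet normal 0.439 -0.377 -0.816
outer loop
vertex -2.949 -0.848 0.529
vertex -2.181 -0.5 0.782
vertex -2.402 -1.312 1.038
endloop
endfacet
facet normal -0.648 -0.762 0.002
outer loop
vertex -2.949 -0.848 0.529
vertex -2.402 -1.312 1.038
vertex -3.626 -0.269 1.785
endloop
endfacet
facet normal -0.648 -0.762 0.002
outer loop
vertex -3.626 -0.269 1.785
vertex -2.402 -1.312 1.038
vertex -3.079 -0.733 2.294
endloop
endfacet
facet normal -0.440 0.376 0.816
outer loop
vertex -3.626 -0.269 1.785
vertex -3.079 -0.733 2.294
vertex -2.859 0.08 2.038
endloop
endfacet
facet normal 0.440 -0.377 -0.815
outer loop
vertex -2.402 -1.312 1.038
vertex -2.181 -0.5 0.782
vertex -1.634 -0.964 1.292
endloop
endfacet
facet normal 0.214 -0.838 0.502
outer loop
vertex -2.402 -1.312 1.038
vertex -1.634 -0.964 1.292
vertex -3.079 -0.733 2.294
endloop
endfacet
facet normal 0.214 -0.838 0.502
outer loop
vertex -3.079 -0.733 2.294
vertex -1.634 -0.964 1.292
vertex -2.312 -0.385 2.547
endloop
endfacet
facet normal -0.440 0.376 0.816
outer loop
vertex -3.079 -0.733 2.294
vertex -2.312 -0.385 2.547
vertex -2.859 0.08 2.038
endloop
endfacet
facet normal 0.440 -0.377 -0.815
outer loop
vertex -1.634 -0.964 1.292
vertex -2.181 -0.5 0.782
vertex -1.414 -0.151 1.035
endloop
endfacet
facet normal 0.862 -0.075 0.501
outer loop
vertex -1.634 -0.964 1.292
vertex -1.414 -0.151 1.035
vertex -2.312 -0.385 2.547
endloop
endfacet
facet normal 0.862 -0.077 0.500
outer loop
vertex -2.312 -0.385 2.547
vertex -1.414 -0.151 1.035
vertex -2.091 0.428 2.291
endloop
endfacet
facet normal -0.439 0.376 0.816
outer loop
vertex -2.312 -0.385 2.547
vertex -2.091 0.428 2.291
vertex -2.859 0.08 2.038
endloop
endfacet

endsolid


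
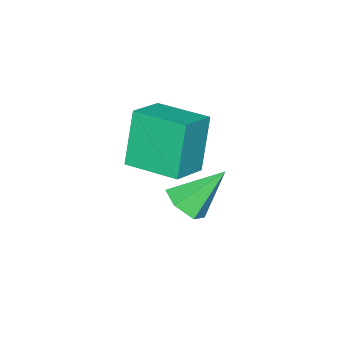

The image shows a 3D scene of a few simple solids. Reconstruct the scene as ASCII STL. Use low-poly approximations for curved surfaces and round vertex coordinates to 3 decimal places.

solid 
facet normal 0.521 -0.454 -0.722
outer loop
vertex 0.05 0.224 -1.569
vertex -0.568 0.153 -1.97
vertex -0.146 0.756 -2.045
endloop
endfacet
facet normal 0.570 0.655 0.497
outer loop
vertex 0.05 0.224 -1.569
vertex -0.146 0.756 -2.045
vertex -1.432 0.907 -0.77
endloop
endfacet
facet normal 0.520 -0.454 -0.723
outer loop
vertex -0.146 0.756 -2.045
vertex -0.568 0.153 -1.97
vertex -0.764 0.685 -2.445
endloop
endfacet
facet normal -0.023 0.990 -0.140
outer loop
vertex -0.146 0.756 -2.045
vertex -0.764 0.685 -2.445
vertex -1.432 0.907 -0.77
endloop
endfacet
facet normal 0.521 -0.453 -0.723
outer loop
vertex -0.764 0.685 -2.445
vertex -0.568 0.153 -1.97
vertex -1.186 0.082 -2.371
endloop
endfacet
facet normal -0.780 0.499 -0.377
outer loop
vertex -0.764 0.685 -2.445
vertex -1.186 0.082 -2.371
vertex -1.432 0.907 -0.77
endloop
endfacet
facet normal 0.521 -0.454 -0.722
outer loop
vertex -1.186 0.082 -2.371
vertex -0.568 0.153 -1.97
vertex -0.99 -0.45 -1.895
endloop
endfacet
facet normal -0.945 -0.327 0.023
outer loop
vertex -1.186 0.082 -2.371
vertex -0.99 -0.45 -1.895
vertex -1.432 0.907 -0.77
endloop
endfacet
facet normal 0.520 -0.454 -0.723
outer loop
vertex -0.99 -0.45 -1.895
vertex -0.568 0.153 -1.97
vertex -0.372 -0.379 -1.495
endloop
endfacet
facet normal -0.352 -0.663 0.661
outer loop
vertex -0.99 -0.45 -1.895
vertex -0.372 -0.379 -1.495
vertex -1.432 0.907 -0.77
endloop
endfacet
facet normal 0.521 -0.453 -0.723
outer loop
vertex -0.372 -0.379 -1.495
vertex -0.568 0.153 -1.97
vertex 0.05 0.224 -1.569
endloop
endfacet
facet normal 0.404 -0.173 0.898
outer loop
vertex -0.372 -0.379 -1.495
vertex 0.05 0.224 -1.569
vertex -1.432 0.907 -0.77
endloop
endfacet
facet normal -0.941 -0.031 -0.338
outer loop
vertex -4.747 -3.89 -2.064
vertex -4.859 -1.999 -1.925
vertex -4.048 -3.704 -4.025
endloop
endfacet
facet normal 0.059 -0.996 -0.073
outer loop
vertex -2.741 -3.661 -3.555
vertex -4.747 -3.89 -2.064
vertex -4.048 -3.704 -4.025
endloop
endfacet
facet normal -0.941 -0.031 -0.338
outer loop
vertex -4.048 -3.704 -4.025
vertex -4.859 -1.999 -1.925
vertex -4.16 -1.813 -3.886
endloop
endfacet
facet normal 0.334 0.089 -0.938
outer loop
vertex -4.16 -1.813 -3.886
vertex -2.741 -3.661 -3.555
vertex -4.048 -3.704 -4.025
endloop
endfacet
facet normal -0.334 -0.089 0.938
outer loop
vertex -4.747 -3.89 -2.064
vertex -3.552 -1.956 -1.455
vertex -4.859 -1.999 -1.925
endloop
endfacet
facet normal 0.059 -0.996 -0.073
outer loop
vertex -3.44 -3.847 -1.594
vertex -4.747 -3.89 -2.064
vertex -2.741 -3.661 -3.555
endloop
endfacet
facet normal -0.334 -0.089 0.938
outer loop
vertex -3.44 -3.847 -1.594
vertex -3.552 -1.956 -1.455
vertex -4.747 -3.89 -2.064
endloop
endfacet
facet normal -0.059 0.996 0.073
outer loop
vertex -4.859 -1.999 -1.925
vertex -3.552 -1.956 -1.455
vertex -4.16 -1.813 -3.886
endloop
endfacet
facet normal 0.334 0.089 -0.938
outer loop
vertex -2.853 -1.77 -3.416
vertex -2.741 -3.661 -3.555
vertex -4.16 -1.813 -3.886
endloop
endfacet
facet normal -0.059 0.996 0.073
outer loop
vertex -4.16 -1.813 -3.886
vertex -3.552 -1.956 -1.455
vertex -2.853 -1.77 -3.416
endloop
endfacet
facet normal 0.941 0.031 0.338
outer loop
vertex -2.853 -1.77 -3.416
vertex -3.44 -3.847 -1.594
vertex -2.741 -3.661 -3.555
endloop
endfacet
facet normal 0.941 0.031 0.338
outer loop
vertex -3.552 -1.956 -1.455
vertex -3.44 -3.847 -1.594
vertex -2.853 -1.77 -3.416
endloop
endfacet

endsolid


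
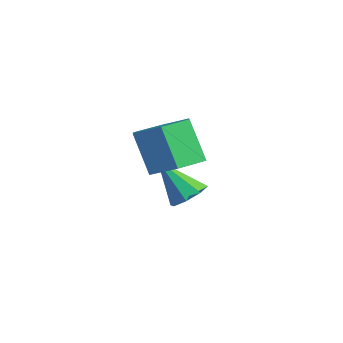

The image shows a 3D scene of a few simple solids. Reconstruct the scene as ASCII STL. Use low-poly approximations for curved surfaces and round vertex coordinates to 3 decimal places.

solid 
facet normal 0.468 0.411 -0.782
outer loop
vertex 0.465 0.4 -1.628
vertex -0.087 0.298 -2.012
vertex 0.135 0.802 -1.614
endloop
endfacet
facet normal 0.408 0.305 0.861
outer loop
vertex 0.465 0.4 -1.628
vertex 0.135 0.802 -1.614
vertex -0.853 -0.378 -0.728
endloop
endfacet
facet normal 0.467 0.412 -0.782
outer loop
vertex 0.135 0.802 -1.614
vertex -0.087 0.298 -2.012
vertex -0.325 0.909 -1.832
endloop
endfacet
facet normal -0.178 0.682 0.710
outer loop
vertex 0.135 0.802 -1.614
vertex -0.325 0.909 -1.832
vertex -0.853 -0.378 -0.728
endloop
endfacet
facet normal 0.466 0.412 -0.783
outer loop
vertex -0.325 0.909 -1.832
vertex -0.087 0.298 -2.012
vertex -0.646 0.657 -2.156
endloop
endfacet
facet normal -0.759 0.574 0.306
outer loop
vertex -0.325 0.909 -1.832
vertex -0.646 0.657 -2.156
vertex -0.853 -0.378 -0.728
endloop
endfacet
facet normal 0.466 0.412 -0.783
outer loop
vertex -0.646 0.657 -2.156
vertex -0.087 0.298 -2.012
vertex -0.639 0.195 -2.395
endloop
endfacet
facet normal -0.993 0.043 -0.113
outer loop
vertex -0.646 0.657 -2.156
vertex -0.639 0.195 -2.395
vertex -0.853 -0.378 -0.728
endloop
endfacet
facet normal 0.466 0.412 -0.783
outer loop
vertex -0.639 0.195 -2.395
vertex -0.087 0.298 -2.012
vertex -0.309 -0.207 -2.41
endloop
endfacet
facet normal -0.743 -0.598 -0.301
outer loop
vertex -0.639 0.195 -2.395
vertex -0.309 -0.207 -2.41
vertex -0.853 -0.378 -0.728
endloop
endfacet
facet normal 0.468 0.411 -0.782
outer loop
vertex -0.309 -0.207 -2.41
vertex -0.087 0.298 -2.012
vertex 0.151 -0.314 -2.191
endloop
endfacet
facet normal -0.156 -0.976 -0.150
outer loop
vertex -0.309 -0.207 -2.41
vertex 0.151 -0.314 -2.191
vertex -0.853 -0.378 -0.728
endloop
endfacet
facet normal 0.468 0.411 -0.783
outer loop
vertex 0.151 -0.314 -2.191
vertex -0.087 0.298 -2.012
vertex 0.472 -0.062 -1.867
endloop
endfacet
facet normal 0.425 -0.869 0.254
outer loop
vertex 0.151 -0.314 -2.191
vertex 0.472 -0.062 -1.867
vertex -0.853 -0.378 -0.728
endloop
endfacet
facet normal 0.468 0.412 -0.782
outer loop
vertex 0.472 -0.062 -1.867
vertex -0.087 0.298 -2.012
vertex 0.465 0.4 -1.628
endloop
endfacet
facet normal 0.659 -0.338 0.672
outer loop
vertex 0.472 -0.062 -1.867
vertex 0.465 0.4 -1.628
vertex -0.853 -0.378 -0.728
endloop
endfacet
facet normal 0.488 0.108 -0.866
outer loop
vertex 2.786 -0.552 1.066
vertex 2.161 -1.128 0.642
vertex 2.002 -0.192 0.669
endloop
endfacet
facet normal 0.283 0.919 0.274
outer loop
vertex 2.786 -0.552 1.066
vertex 2.002 -0.192 0.669
vertex 2.044 -0.716 2.382
endloop
endfacet
facet normal 0.283 0.919 0.274
outer loop
vertex 2.044 -0.716 2.382
vertex 2.002 -0.192 0.669
vertex 1.26 -0.356 1.985
endloop
endfacet
facet normal -0.488 -0.108 0.866
outer loop
vertex 2.044 -0.716 2.382
vertex 1.26 -0.356 1.985
vertex 1.419 -1.292 1.958
endloop
endfacet
facet normal 0.488 0.108 -0.866
outer loop
vertex 2.002 -0.192 0.669
vertex 2.161 -1.128 0.642
vertex 1.377 -0.767 0.245
endloop
endfacet
facet normal -0.573 0.788 -0.225
outer loop
vertex 2.002 -0.192 0.669
vertex 1.377 -0.767 0.245
vertex 1.26 -0.356 1.985
endloop
endfacet
facet normal -0.573 0.788 -0.225
outer loop
vertex 1.26 -0.356 1.985
vertex 1.377 -0.767 0.245
vertex 0.635 -0.931 1.561
endloop
endfacet
facet normal -0.488 -0.108 0.866
outer loop
vertex 1.26 -0.356 1.985
vertex 0.635 -0.931 1.561
vertex 1.419 -1.292 1.958
endloop
endfacet
facet normal 0.488 0.108 -0.866
outer loop
vertex 1.377 -0.767 0.245
vertex 2.161 -1.128 0.642
vertex 1.536 -1.704 0.218
endloop
endfacet
facet normal -0.857 -0.131 -0.499
outer loop
vertex 1.377 -0.767 0.245
vertex 1.536 -1.704 0.218
vertex 0.635 -0.931 1.561
endloop
endfacet
facet normal -0.857 -0.131 -0.499
outer loop
vertex 0.635 -0.931 1.561
vertex 1.536 -1.704 0.218
vertex 0.794 -1.868 1.534
endloop
endfacet
facet normal -0.488 -0.108 0.866
outer loop
vertex 0.635 -0.931 1.561
vertex 0.794 -1.868 1.534
vertex 1.419 -1.292 1.958
endloop
endfacet
facet normal 0.488 0.108 -0.866
outer loop
vertex 1.536 -1.704 0.218
vertex 2.161 -1.128 0.642
vertex 2.32 -2.064 0.615
endloop
endfacet
facet normal -0.283 -0.919 -0.274
outer loop
vertex 1.536 -1.704 0.218
vertex 2.32 -2.064 0.615
vertex 0.794 -1.868 1.534
endloop
endfacet
facet normal -0.283 -0.919 -0.274
outer loop
vertex 0.794 -1.868 1.534
vertex 2.32 -2.064 0.615
vertex 1.578 -2.228 1.931
endloop
endfacet
facet normal -0.488 -0.108 0.866
outer loop
vertex 0.794 -1.868 1.534
vertex 1.578 -2.228 1.931
vertex 1.419 -1.292 1.958
endloop
endfacet
facet normal 0.488 0.108 -0.866
outer loop
vertex 2.32 -2.064 0.615
vertex 2.161 -1.128 0.642
vertex 2.945 -1.489 1.039
endloop
endfacet
facet normal 0.573 -0.788 0.225
outer loop
vertex 2.32 -2.064 0.615
vertex 2.945 -1.489 1.039
vertex 1.578 -2.228 1.931
endloop
endfacet
facet normal 0.573 -0.788 0.225
outer loop
vertex 1.578 -2.228 1.931
vertex 2.945 -1.489 1.039
vertex 2.203 -1.653 2.355
endloop
endfacet
facet normal -0.488 -0.108 0.866
outer loop
vertex 1.578 -2.228 1.931
vertex 2.203 -1.653 2.355
vertex 1.419 -1.292 1.958
endloop
endfacet
facet normal 0.488 0.108 -0.866
outer loop
vertex 2.945 -1.489 1.039
vertex 2.161 -1.128 0.642
vertex 2.786 -0.552 1.066
endloop
endfacet
facet normal 0.857 0.131 0.499
outer loop
vertex 2.945 -1.489 1.039
vertex 2.786 -0.552 1.066
vertex 2.203 -1.653 2.355
endloop
endfacet
facet normal 0.857 0.131 0.499
outer loop
vertex 2.203 -1.653 2.355
vertex 2.786 -0.552 1.066
vertex 2.044 -0.716 2.382
endloop
endfacet
facet normal -0.488 -0.108 0.866
outer loop
vertex 2.203 -1.653 2.355
vertex 2.044 -0.716 2.382
vertex 1.419 -1.292 1.958
endloop
endfacet

endsolid


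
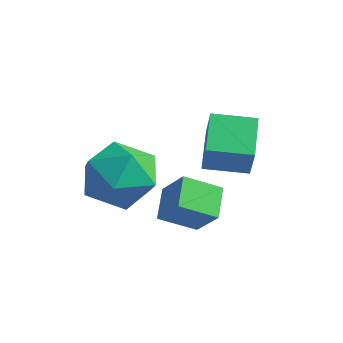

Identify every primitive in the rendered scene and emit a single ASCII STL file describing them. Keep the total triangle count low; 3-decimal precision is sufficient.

solid 
facet normal -0.551 -0.694 0.464
outer loop
vertex -0.05 0.96 1.706
vertex -0.616 1.773 2.249
vertex -0.872 1.0 0.791
endloop
endfacet
facet normal 0.501 -0.719 -0.481
outer loop
vertex -0.184 1.867 0.211
vertex -0.05 0.96 1.706
vertex -0.872 1.0 0.791
endloop
endfacet
facet normal -0.550 -0.694 0.464
outer loop
vertex -0.872 1.0 0.791
vertex -0.616 1.773 2.249
vertex -1.438 1.813 1.335
endloop
endfacet
facet normal -0.668 0.033 -0.744
outer loop
vertex -1.438 1.813 1.335
vertex -0.184 1.867 0.211
vertex -0.872 1.0 0.791
endloop
endfacet
facet normal 0.668 -0.032 0.744
outer loop
vertex -0.05 0.96 1.706
vertex 0.072 2.64 1.669
vertex -0.616 1.773 2.249
endloop
endfacet
facet normal 0.500 -0.720 -0.481
outer loop
vertex 0.638 1.827 1.125
vertex -0.05 0.96 1.706
vertex -0.184 1.867 0.211
endloop
endfacet
facet normal 0.668 -0.032 0.743
outer loop
vertex 0.638 1.827 1.125
vertex 0.072 2.64 1.669
vertex -0.05 0.96 1.706
endloop
endfacet
facet normal -0.501 0.719 0.482
outer loop
vertex -0.616 1.773 2.249
vertex 0.072 2.64 1.669
vertex -1.438 1.813 1.335
endloop
endfacet
facet normal -0.668 0.032 -0.744
outer loop
vertex -0.75 2.68 0.754
vertex -0.184 1.867 0.211
vertex -1.438 1.813 1.335
endloop
endfacet
facet normal -0.501 0.720 0.481
outer loop
vertex -1.438 1.813 1.335
vertex 0.072 2.64 1.669
vertex -0.75 2.68 0.754
endloop
endfacet
facet normal 0.550 0.694 -0.465
outer loop
vertex -0.75 2.68 0.754
vertex 0.638 1.827 1.125
vertex -0.184 1.867 0.211
endloop
endfacet
facet normal 0.551 0.694 -0.464
outer loop
vertex 0.072 2.64 1.669
vertex 0.638 1.827 1.125
vertex -0.75 2.68 0.754
endloop
endfacet
facet normal -0.689 -0.719 0.094
outer loop
vertex -3.513 0.863 1.82
vertex -2.69 0.02 1.4
vertex -2.771 0.258 2.626
endloop
endfacet
facet normal -0.792 -0.204 0.576
outer loop
vertex -3.513 0.863 1.82
vertex -2.771 0.258 2.626
vertex -2.982 1.483 2.769
endloop
endfacet
facet normal -0.883 0.412 0.225
outer loop
vertex -3.513 0.863 1.82
vertex -2.982 1.483 2.769
vertex -3.03 2.002 1.631
endloop
endfacet
facet normal -0.837 0.276 -0.473
outer loop
vertex -3.513 0.863 1.82
vertex -3.03 2.002 1.631
vertex -2.85 1.098 0.785
endloop
endfacet
facet normal -0.716 -0.423 -0.555
outer loop
vertex -3.513 0.863 1.82
vertex -2.85 1.098 0.785
vertex -2.69 0.02 1.4
endloop
endfacet
facet normal -0.199 -0.147 0.969
outer loop
vertex -2.982 1.483 2.769
vertex -2.771 0.258 2.626
vertex -1.83 1.022 2.935
endloop
endfacet
facet normal -0.032 -0.982 0.188
outer loop
vertex -2.771 0.258 2.626
vertex -2.69 0.02 1.4
vertex -1.65 0.118 2.089
endloop
endfacet
facet normal -0.077 -0.503 -0.861
outer loop
vertex -2.69 0.02 1.4
vertex -2.85 1.098 0.785
vertex -1.698 0.637 0.951
endloop
endfacet
facet normal -0.271 0.628 -0.729
outer loop
vertex -2.85 1.098 0.785
vertex -3.03 2.002 1.631
vertex -1.909 1.862 1.094
endloop
endfacet
facet normal -0.346 0.848 0.401
outer loop
vertex -3.03 2.002 1.631
vertex -2.982 1.483 2.769
vertex -1.99 2.1 2.32
endloop
endfacet
facet normal 0.837 -0.276 0.473
outer loop
vertex -1.167 1.257 1.9
vertex -1.83 1.022 2.935
vertex -1.65 0.118 2.089
endloop
endfacet
facet normal 0.883 -0.412 -0.225
outer loop
vertex -1.167 1.257 1.9
vertex -1.65 0.118 2.089
vertex -1.698 0.637 0.951
endloop
endfacet
facet normal 0.792 0.204 -0.576
outer loop
vertex -1.167 1.257 1.9
vertex -1.698 0.637 0.951
vertex -1.909 1.862 1.094
endloop
endfacet
facet normal 0.689 0.719 -0.094
outer loop
vertex -1.167 1.257 1.9
vertex -1.909 1.862 1.094
vertex -1.99 2.1 2.32
endloop
endfacet
facet normal 0.716 0.423 0.555
outer loop
vertex -1.167 1.257 1.9
vertex -1.99 2.1 2.32
vertex -1.83 1.022 2.935
endloop
endfacet
facet normal 0.271 -0.628 0.729
outer loop
vertex -1.65 0.118 2.089
vertex -1.83 1.022 2.935
vertex -2.771 0.258 2.626
endloop
endfacet
facet normal 0.346 -0.848 -0.401
outer loop
vertex -1.698 0.637 0.951
vertex -1.65 0.118 2.089
vertex -2.69 0.02 1.4
endloop
endfacet
facet normal 0.199 0.147 -0.969
outer loop
vertex -1.909 1.862 1.094
vertex -1.698 0.637 0.951
vertex -2.85 1.098 0.785
endloop
endfacet
facet normal 0.032 0.982 -0.188
outer loop
vertex -1.99 2.1 2.32
vertex -1.909 1.862 1.094
vertex -3.03 2.002 1.631
endloop
endfacet
facet normal 0.077 0.503 0.861
outer loop
vertex -1.83 1.022 2.935
vertex -1.99 2.1 2.32
vertex -2.982 1.483 2.769
endloop
endfacet
facet normal -0.538 0.716 0.445
outer loop
vertex -1.174 3.482 3.778
vertex -0.152 4.349 3.62
vertex -1.636 3.825 2.668
endloop
endfacet
facet normal -0.757 -0.642 0.117
outer loop
vertex -0.828 2.751 2.0
vertex -1.174 3.482 3.778
vertex -1.636 3.825 2.668
endloop
endfacet
facet normal -0.538 0.716 0.445
outer loop
vertex -1.636 3.825 2.668
vertex -0.152 4.349 3.62
vertex -0.613 4.692 2.51
endloop
endfacet
facet normal -0.370 0.274 -0.888
outer loop
vertex -0.613 4.692 2.51
vertex -0.828 2.751 2.0
vertex -1.636 3.825 2.668
endloop
endfacet
facet normal 0.370 -0.274 0.888
outer loop
vertex -1.174 3.482 3.778
vertex 0.656 3.275 2.952
vertex -0.152 4.349 3.62
endloop
endfacet
facet normal -0.758 -0.642 0.116
outer loop
vertex -0.367 2.408 3.11
vertex -1.174 3.482 3.778
vertex -0.828 2.751 2.0
endloop
endfacet
facet normal 0.370 -0.274 0.888
outer loop
vertex -0.367 2.408 3.11
vertex 0.656 3.275 2.952
vertex -1.174 3.482 3.778
endloop
endfacet
facet normal 0.758 0.642 -0.116
outer loop
vertex -0.152 4.349 3.62
vertex 0.656 3.275 2.952
vertex -0.613 4.692 2.51
endloop
endfacet
facet normal -0.370 0.274 -0.888
outer loop
vertex 0.194 3.618 1.842
vertex -0.828 2.751 2.0
vertex -0.613 4.692 2.51
endloop
endfacet
facet normal 0.758 0.642 -0.117
outer loop
vertex -0.613 4.692 2.51
vertex 0.656 3.275 2.952
vertex 0.194 3.618 1.842
endloop
endfacet
facet normal 0.538 -0.716 -0.445
outer loop
vertex 0.194 3.618 1.842
vertex -0.367 2.408 3.11
vertex -0.828 2.751 2.0
endloop
endfacet
facet normal 0.538 -0.716 -0.445
outer loop
vertex 0.656 3.275 2.952
vertex -0.367 2.408 3.11
vertex 0.194 3.618 1.842
endloop
endfacet

endsolid


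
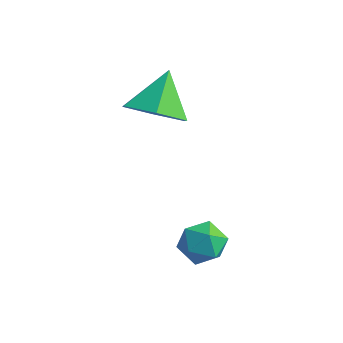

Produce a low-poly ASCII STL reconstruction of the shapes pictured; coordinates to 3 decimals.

solid 
facet normal 0.163 -0.677 -0.717
outer loop
vertex 1.097 0.876 1.649
vertex 0.575 0.148 2.218
vertex 0.051 0.756 1.525
endloop
endfacet
facet normal -0.085 0.971 -0.223
outer loop
vertex 1.097 0.876 1.649
vertex 0.051 0.756 1.525
vertex 0.325 1.192 3.322
endloop
endfacet
facet normal 0.163 -0.677 -0.717
outer loop
vertex 0.051 0.756 1.525
vertex 0.575 0.148 2.218
vertex -0.47 0.028 2.094
endloop
endfacet
facet normal -0.818 0.574 -0.015
outer loop
vertex 0.051 0.756 1.525
vertex -0.47 0.028 2.094
vertex 0.325 1.192 3.322
endloop
endfacet
facet normal 0.163 -0.677 -0.717
outer loop
vertex -0.47 0.028 2.094
vertex 0.575 0.148 2.218
vertex 0.054 -0.579 2.786
endloop
endfacet
facet normal -0.817 -0.049 0.575
outer loop
vertex -0.47 0.028 2.094
vertex 0.054 -0.579 2.786
vertex 0.325 1.192 3.322
endloop
endfacet
facet normal 0.163 -0.677 -0.718
outer loop
vertex 0.054 -0.579 2.786
vertex 0.575 0.148 2.218
vertex 1.1 -0.459 2.91
endloop
endfacet
facet normal -0.082 -0.277 0.957
outer loop
vertex 0.054 -0.579 2.786
vertex 1.1 -0.459 2.91
vertex 0.325 1.192 3.322
endloop
endfacet
facet normal 0.163 -0.677 -0.718
outer loop
vertex 1.1 -0.459 2.91
vertex 0.575 0.148 2.218
vertex 1.621 0.268 2.342
endloop
endfacet
facet normal 0.651 0.119 0.749
outer loop
vertex 1.1 -0.459 2.91
vertex 1.621 0.268 2.342
vertex 0.325 1.192 3.322
endloop
endfacet
facet normal 0.163 -0.677 -0.717
outer loop
vertex 1.621 0.268 2.342
vertex 0.575 0.148 2.218
vertex 1.097 0.876 1.649
endloop
endfacet
facet normal 0.650 0.743 0.160
outer loop
vertex 1.621 0.268 2.342
vertex 1.097 0.876 1.649
vertex 0.325 1.192 3.322
endloop
endfacet
facet normal -0.956 -0.186 0.227
outer loop
vertex 2.83 -1.299 -0.659
vertex 2.922 -2.031 -0.87
vertex 3.054 -1.822 -0.144
endloop
endfacet
facet normal -0.691 0.335 0.641
outer loop
vertex 2.83 -1.299 -0.659
vertex 3.054 -1.822 -0.144
vertex 3.382 -1.128 -0.153
endloop
endfacet
facet normal -0.463 0.860 0.215
outer loop
vertex 2.83 -1.299 -0.659
vertex 3.382 -1.128 -0.153
vertex 3.451 -0.908 -0.885
endloop
endfacet
facet normal -0.587 0.665 -0.462
outer loop
vertex 2.83 -1.299 -0.659
vertex 3.451 -0.908 -0.885
vertex 3.167 -1.466 -1.328
endloop
endfacet
facet normal -0.891 0.019 -0.454
outer loop
vertex 2.83 -1.299 -0.659
vertex 3.167 -1.466 -1.328
vertex 2.922 -2.031 -0.87
endloop
endfacet
facet normal -0.126 0.073 0.989
outer loop
vertex 3.382 -1.128 -0.153
vertex 3.054 -1.822 -0.144
vertex 3.813 -1.754 -0.052
endloop
endfacet
facet normal -0.554 -0.768 0.322
outer loop
vertex 3.054 -1.822 -0.144
vertex 2.922 -2.031 -0.87
vertex 3.529 -2.312 -0.495
endloop
endfacet
facet normal -0.451 -0.436 -0.779
outer loop
vertex 2.922 -2.031 -0.87
vertex 3.167 -1.466 -1.328
vertex 3.598 -2.092 -1.227
endloop
endfacet
facet normal 0.042 0.608 -0.793
outer loop
vertex 3.167 -1.466 -1.328
vertex 3.451 -0.908 -0.885
vertex 3.926 -1.398 -1.236
endloop
endfacet
facet normal 0.242 0.923 0.300
outer loop
vertex 3.451 -0.908 -0.885
vertex 3.382 -1.128 -0.153
vertex 4.058 -1.189 -0.51
endloop
endfacet
facet normal 0.587 -0.665 0.462
outer loop
vertex 4.15 -1.921 -0.721
vertex 3.813 -1.754 -0.052
vertex 3.529 -2.312 -0.495
endloop
endfacet
facet normal 0.463 -0.860 -0.215
outer loop
vertex 4.15 -1.921 -0.721
vertex 3.529 -2.312 -0.495
vertex 3.598 -2.092 -1.227
endloop
endfacet
facet normal 0.691 -0.335 -0.641
outer loop
vertex 4.15 -1.921 -0.721
vertex 3.598 -2.092 -1.227
vertex 3.926 -1.398 -1.236
endloop
endfacet
facet normal 0.956 0.186 -0.227
outer loop
vertex 4.15 -1.921 -0.721
vertex 3.926 -1.398 -1.236
vertex 4.058 -1.189 -0.51
endloop
endfacet
facet normal 0.891 -0.019 0.454
outer loop
vertex 4.15 -1.921 -0.721
vertex 4.058 -1.189 -0.51
vertex 3.813 -1.754 -0.052
endloop
endfacet
facet normal -0.042 -0.608 0.793
outer loop
vertex 3.529 -2.312 -0.495
vertex 3.813 -1.754 -0.052
vertex 3.054 -1.822 -0.144
endloop
endfacet
facet normal -0.242 -0.923 -0.300
outer loop
vertex 3.598 -2.092 -1.227
vertex 3.529 -2.312 -0.495
vertex 2.922 -2.031 -0.87
endloop
endfacet
facet normal 0.126 -0.073 -0.989
outer loop
vertex 3.926 -1.398 -1.236
vertex 3.598 -2.092 -1.227
vertex 3.167 -1.466 -1.328
endloop
endfacet
facet normal 0.554 0.768 -0.322
outer loop
vertex 4.058 -1.189 -0.51
vertex 3.926 -1.398 -1.236
vertex 3.451 -0.908 -0.885
endloop
endfacet
facet normal 0.451 0.436 0.779
outer loop
vertex 3.813 -1.754 -0.052
vertex 4.058 -1.189 -0.51
vertex 3.382 -1.128 -0.153
endloop
endfacet

endsolid


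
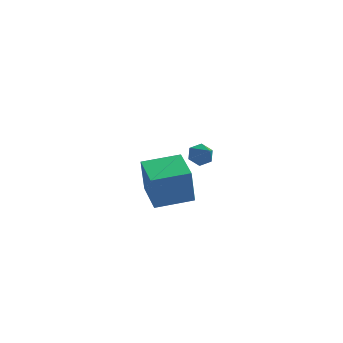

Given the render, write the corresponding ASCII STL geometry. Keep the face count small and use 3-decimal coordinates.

solid 
facet normal -0.345 0.665 -0.663
outer loop
vertex 1.157 3.25 -3.473
vertex 0.595 2.862 -3.57
vertex 0.598 3.35 -3.082
endloop
endfacet
facet normal 0.564 0.453 0.690
outer loop
vertex 1.157 3.25 -3.473
vertex 0.598 3.35 -3.082
vertex 1.145 1.798 -2.51
endloop
endfacet
facet normal -0.343 0.665 -0.663
outer loop
vertex 0.598 3.35 -3.082
vertex 0.595 2.862 -3.57
vertex 0.035 2.963 -3.179
endloop
endfacet
facet normal -0.316 0.228 0.921
outer loop
vertex 0.598 3.35 -3.082
vertex 0.035 2.963 -3.179
vertex 1.145 1.798 -2.51
endloop
endfacet
facet normal -0.343 0.665 -0.663
outer loop
vertex 0.035 2.963 -3.179
vertex 0.595 2.862 -3.57
vertex 0.032 2.475 -3.667
endloop
endfacet
facet normal -0.759 -0.458 0.462
outer loop
vertex 0.035 2.963 -3.179
vertex 0.032 2.475 -3.667
vertex 1.145 1.798 -2.51
endloop
endfacet
facet normal -0.344 0.666 -0.662
outer loop
vertex 0.032 2.475 -3.667
vertex 0.595 2.862 -3.57
vertex 0.591 2.375 -4.058
endloop
endfacet
facet normal -0.323 -0.919 -0.227
outer loop
vertex 0.032 2.475 -3.667
vertex 0.591 2.375 -4.058
vertex 1.145 1.798 -2.51
endloop
endfacet
facet normal -0.344 0.666 -0.662
outer loop
vertex 0.591 2.375 -4.058
vertex 0.595 2.862 -3.57
vertex 1.154 2.762 -3.961
endloop
endfacet
facet normal 0.556 -0.694 -0.458
outer loop
vertex 0.591 2.375 -4.058
vertex 1.154 2.762 -3.961
vertex 1.145 1.798 -2.51
endloop
endfacet
facet normal -0.345 0.665 -0.663
outer loop
vertex 1.154 2.762 -3.961
vertex 0.595 2.862 -3.57
vertex 1.157 3.25 -3.473
endloop
endfacet
facet normal 1.000 -0.007 0.001
outer loop
vertex 1.154 2.762 -3.961
vertex 1.157 3.25 -3.473
vertex 1.145 1.798 -2.51
endloop
endfacet
facet normal -0.932 -0.352 -0.087
outer loop
vertex -1.001 -4.638 -0.262
vertex -1.673 -2.86 -0.262
vertex -0.846 -4.579 -2.165
endloop
endfacet
facet normal 0.353 -0.936 -0.000
outer loop
vertex 0.953 -3.9 -1.998
vertex -1.001 -4.638 -0.262
vertex -0.846 -4.579 -2.165
endloop
endfacet
facet normal -0.932 -0.352 -0.087
outer loop
vertex -0.846 -4.579 -2.165
vertex -1.673 -2.86 -0.262
vertex -1.517 -2.801 -2.165
endloop
endfacet
facet normal 0.081 0.031 -0.996
outer loop
vertex -1.517 -2.801 -2.165
vertex 0.953 -3.9 -1.998
vertex -0.846 -4.579 -2.165
endloop
endfacet
facet normal -0.081 -0.031 0.996
outer loop
vertex -1.001 -4.638 -0.262
vertex 0.126 -2.181 -0.095
vertex -1.673 -2.86 -0.262
endloop
endfacet
facet normal 0.353 -0.936 -0.000
outer loop
vertex 0.797 -3.959 -0.095
vertex -1.001 -4.638 -0.262
vertex 0.953 -3.9 -1.998
endloop
endfacet
facet normal -0.081 -0.031 0.996
outer loop
vertex 0.797 -3.959 -0.095
vertex 0.126 -2.181 -0.095
vertex -1.001 -4.638 -0.262
endloop
endfacet
facet normal -0.353 0.936 0.000
outer loop
vertex -1.673 -2.86 -0.262
vertex 0.126 -2.181 -0.095
vertex -1.517 -2.801 -2.165
endloop
endfacet
facet normal 0.081 0.031 -0.996
outer loop
vertex 0.281 -2.122 -1.998
vertex 0.953 -3.9 -1.998
vertex -1.517 -2.801 -2.165
endloop
endfacet
facet normal -0.353 0.936 0.000
outer loop
vertex -1.517 -2.801 -2.165
vertex 0.126 -2.181 -0.095
vertex 0.281 -2.122 -1.998
endloop
endfacet
facet normal 0.932 0.352 0.087
outer loop
vertex 0.281 -2.122 -1.998
vertex 0.797 -3.959 -0.095
vertex 0.953 -3.9 -1.998
endloop
endfacet
facet normal 0.932 0.352 0.087
outer loop
vertex 0.126 -2.181 -0.095
vertex 0.797 -3.959 -0.095
vertex 0.281 -2.122 -1.998
endloop
endfacet

endsolid
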